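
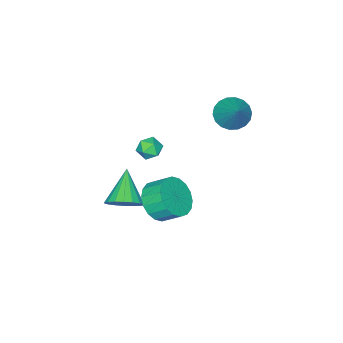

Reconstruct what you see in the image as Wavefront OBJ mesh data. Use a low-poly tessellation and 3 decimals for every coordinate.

v 2.89 3.085 0.627
v 3.388 3.778 -0.034
v 3.089 4.628 0.631
v 2.59 3.935 1.293
v 2.943 3.761 -0.213
v 2.643 4.611 0.452
v 2.486 3.611 -0.226
v 2.187 4.461 0.44
v 2.11 3.356 -0.069
v 1.811 4.206 0.596
v 1.888 3.047 0.225
v 1.589 3.897 0.89
v 1.864 2.746 0.599
v 1.565 3.596 1.264
v 2.044 2.512 0.979
v 1.745 3.362 1.644
v 2.391 2.392 1.289
v 2.092 3.242 1.954
v 2.837 2.409 1.468
v 2.537 3.259 2.133
v 3.293 2.559 1.48
v 2.994 3.409 2.146
v 3.669 2.814 1.324
v 3.37 3.664 1.989
v 3.891 3.123 1.03
v 3.592 3.973 1.695
v 3.915 3.424 0.656
v 3.616 4.274 1.321
v 3.735 3.658 0.276
v 3.436 4.508 0.941
v 1.445 -0.301 -2.673
v 2.131 -0.266 -2.002
v 0.235 -1.219 -1.387
v 1.919 0.1 -1.94
v 1.613 0.386 -2.024
v 1.274 0.536 -2.236
v 0.969 0.521 -2.534
v 0.758 0.342 -2.86
v 0.684 0.037 -3.149
v 0.76 -0.336 -3.344
v 0.972 -0.702 -3.405
v 1.278 -0.988 -3.322
v 1.617 -1.139 -3.109
v 1.922 -1.123 -2.811
v 2.133 -0.945 -2.485
v 2.207 -0.639 -2.196
v -3.006 2.499 2.728
v -2.201 2.14 2.465
v -2.054 3.621 4.112
v -2.237 2.468 2.224
v -2.425 2.803 2.082
v -2.728 3.078 2.068
v -3.087 3.238 2.185
v -3.429 3.252 2.409
v -3.688 3.116 2.696
v -3.811 2.859 2.99
v -3.775 2.53 3.231
v -3.587 2.195 3.373
v -3.283 1.921 3.387
v -2.925 1.761 3.27
v -2.583 1.747 3.046
v -2.324 1.882 2.759
v 2.422 2.653 3.329
v 2.84 2.193 3.559
v 1.66 1.907 3.221
v 2.078 1.447 3.451
v 1.848 1.918 3.856
v 2.319 2.378 3.923
v 2.181 1.722 2.857
v 2.652 2.182 2.924
v 2.691 1.617 3.267
v 2.485 1.738 3.885
v 2.015 2.362 2.895
v 1.809 2.483 3.513
f 2 1 5
f 2 5 3
f 3 5 6
f 3 6 4
f 5 1 7
f 5 7 6
f 6 7 8
f 6 8 4
f 7 1 9
f 7 9 8
f 8 9 10
f 8 10 4
f 9 1 11
f 9 11 10
f 10 11 12
f 10 12 4
f 11 1 13
f 11 13 12
f 12 13 14
f 12 14 4
f 13 1 15
f 13 15 14
f 14 15 16
f 14 16 4
f 15 1 17
f 15 17 16
f 16 17 18
f 16 18 4
f 17 1 19
f 17 19 18
f 18 19 20
f 18 20 4
f 19 1 21
f 19 21 20
f 20 21 22
f 20 22 4
f 21 1 23
f 21 23 22
f 22 23 24
f 22 24 4
f 23 1 25
f 23 25 24
f 24 25 26
f 24 26 4
f 25 1 27
f 25 27 26
f 26 27 28
f 26 28 4
f 27 1 29
f 27 29 28
f 28 29 30
f 28 30 4
f 29 1 2
f 29 2 30
f 30 2 3
f 30 3 4
f 32 31 34
f 32 34 33
f 34 31 35
f 34 35 33
f 35 31 36
f 35 36 33
f 36 31 37
f 36 37 33
f 37 31 38
f 37 38 33
f 38 31 39
f 38 39 33
f 39 31 40
f 39 40 33
f 40 31 41
f 40 41 33
f 41 31 42
f 41 42 33
f 42 31 43
f 42 43 33
f 43 31 44
f 43 44 33
f 44 31 45
f 44 45 33
f 45 31 46
f 45 46 33
f 46 31 32
f 46 32 33
f 48 47 50
f 48 50 49
f 50 47 51
f 50 51 49
f 51 47 52
f 51 52 49
f 52 47 53
f 52 53 49
f 53 47 54
f 53 54 49
f 54 47 55
f 54 55 49
f 55 47 56
f 55 56 49
f 56 47 57
f 56 57 49
f 57 47 58
f 57 58 49
f 58 47 59
f 58 59 49
f 59 47 60
f 59 60 49
f 60 47 61
f 60 61 49
f 61 47 62
f 61 62 49
f 62 47 48
f 62 48 49
f 63 74 68
f 63 68 64
f 63 64 70
f 63 70 73
f 63 73 74
f 64 68 72
f 68 74 67
f 74 73 65
f 73 70 69
f 70 64 71
f 66 72 67
f 66 67 65
f 66 65 69
f 66 69 71
f 66 71 72
f 67 72 68
f 65 67 74
f 69 65 73
f 71 69 70
f 72 71 64



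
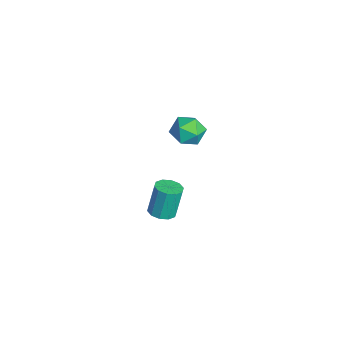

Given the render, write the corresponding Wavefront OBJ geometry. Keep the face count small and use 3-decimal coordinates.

v 3.428 3.777 2.474
v 3.909 4.206 3.167
v 3.751 2.414 3.093
v 4.232 2.843 3.786
v 3.29 2.928 3.741
v 3.091 3.77 3.358
v 4.569 2.85 2.902
v 4.37 3.692 2.519
v 4.614 3.633 3.432
v 3.824 3.681 3.95
v 3.836 2.939 2.31
v 3.046 2.987 2.828
v 3.018 2.169 -3.922
v 3.721 2.393 -3.87
v 3.466 2.795 -2.165
v 2.762 2.571 -2.218
v 3.467 2.753 -3.993
v 3.212 3.155 -2.288
v 3.041 2.89 -4.089
v 2.786 3.292 -2.384
v 2.607 2.752 -4.121
v 2.351 3.153 -2.416
v 2.329 2.391 -4.078
v 2.074 2.793 -2.373
v 2.314 1.945 -3.975
v 2.059 2.347 -2.27
v 2.568 1.585 -3.852
v 2.313 1.987 -2.147
v 2.994 1.448 -3.756
v 2.739 1.85 -2.051
v 3.429 1.587 -3.724
v 3.173 1.988 -2.019
v 3.706 1.947 -3.767
v 3.451 2.349 -2.062
f 1 12 6
f 1 6 2
f 1 2 8
f 1 8 11
f 1 11 12
f 2 6 10
f 6 12 5
f 12 11 3
f 11 8 7
f 8 2 9
f 4 10 5
f 4 5 3
f 4 3 7
f 4 7 9
f 4 9 10
f 5 10 6
f 3 5 12
f 7 3 11
f 9 7 8
f 10 9 2
f 14 13 17
f 14 17 15
f 15 17 18
f 15 18 16
f 17 13 19
f 17 19 18
f 18 19 20
f 18 20 16
f 19 13 21
f 19 21 20
f 20 21 22
f 20 22 16
f 21 13 23
f 21 23 22
f 22 23 24
f 22 24 16
f 23 13 25
f 23 25 24
f 24 25 26
f 24 26 16
f 25 13 27
f 25 27 26
f 26 27 28
f 26 28 16
f 27 13 29
f 27 29 28
f 28 29 30
f 28 30 16
f 29 13 31
f 29 31 30
f 30 31 32
f 30 32 16
f 31 13 33
f 31 33 32
f 32 33 34
f 32 34 16
f 33 13 14
f 33 14 34
f 34 14 15
f 34 15 16



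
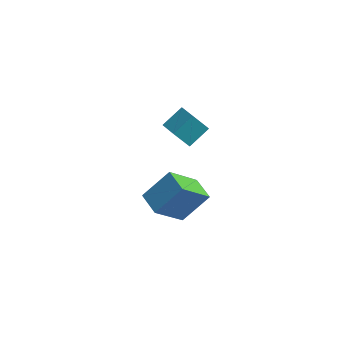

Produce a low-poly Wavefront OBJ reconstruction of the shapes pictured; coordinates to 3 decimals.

v -4.006 1.232 1.202
v -3.6 2.165 1.819
v -3.433 1.63 0.225
v -3.028 2.563 0.843
v -3.212 0.717 1.457
v -2.807 1.65 2.075
v -2.64 1.115 0.481
v -2.234 2.048 1.098
v -3.938 1.716 -4.978
v -4.59 0.43 -3.493
v -3.143 2.714 -3.766
v -3.795 1.428 -2.28
v -2.945 1.072 -5.1
v -3.597 -0.214 -3.614
v -2.15 2.07 -3.887
v -2.802 0.784 -2.402
f 2 4 1
f 5 2 1
f 1 4 3
f 3 5 1
f 2 8 4
f 6 2 5
f 6 8 2
f 4 8 3
f 7 5 3
f 3 8 7
f 7 6 5
f 8 6 7
f 10 12 9
f 13 10 9
f 9 12 11
f 11 13 9
f 10 16 12
f 14 10 13
f 14 16 10
f 12 16 11
f 15 13 11
f 11 16 15
f 15 14 13
f 16 14 15



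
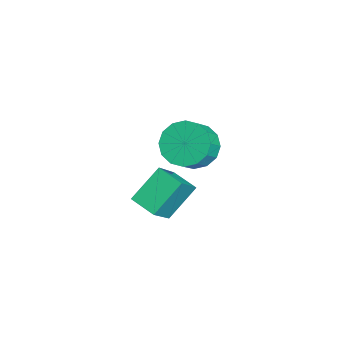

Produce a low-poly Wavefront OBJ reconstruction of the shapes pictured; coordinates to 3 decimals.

v -3.518 -1.283 2.297
v -2.758 -1.483 1.631
v -2.041 -2.038 2.618
v -2.802 -1.837 3.283
v -2.648 -0.998 1.824
v -1.931 -1.553 2.811
v -2.772 -0.59 2.144
v -2.055 -1.145 3.131
v -3.095 -0.367 2.504
v -2.378 -0.922 3.491
v -3.532 -0.389 2.809
v -2.815 -0.944 3.796
v -3.965 -0.651 2.976
v -3.249 -1.206 3.963
v -4.279 -1.082 2.962
v -3.562 -1.637 3.949
v -4.389 -1.567 2.769
v -3.672 -2.122 3.756
v -4.265 -1.975 2.449
v -3.548 -2.53 3.436
v -3.942 -2.198 2.089
v -3.225 -2.753 3.076
v -3.505 -2.176 1.784
v -2.788 -2.731 2.771
v -3.071 -1.914 1.617
v -2.355 -2.469 2.604
v 0.986 -4.606 4.33
v 0.363 -3.462 5.326
v -0.086 -3.835 2.775
v -0.708 -2.691 3.771
v 1.808 -3.949 4.089
v 1.186 -2.805 5.085
v 0.737 -3.178 2.534
v 0.114 -2.034 3.53
f 2 1 5
f 2 5 3
f 3 5 6
f 3 6 4
f 5 1 7
f 5 7 6
f 6 7 8
f 6 8 4
f 7 1 9
f 7 9 8
f 8 9 10
f 8 10 4
f 9 1 11
f 9 11 10
f 10 11 12
f 10 12 4
f 11 1 13
f 11 13 12
f 12 13 14
f 12 14 4
f 13 1 15
f 13 15 14
f 14 15 16
f 14 16 4
f 15 1 17
f 15 17 16
f 16 17 18
f 16 18 4
f 17 1 19
f 17 19 18
f 18 19 20
f 18 20 4
f 19 1 21
f 19 21 20
f 20 21 22
f 20 22 4
f 21 1 23
f 21 23 22
f 22 23 24
f 22 24 4
f 23 1 25
f 23 25 24
f 24 25 26
f 24 26 4
f 25 1 2
f 25 2 26
f 26 2 3
f 26 3 4
f 28 30 27
f 31 28 27
f 27 30 29
f 29 31 27
f 28 34 30
f 32 28 31
f 32 34 28
f 30 34 29
f 33 31 29
f 29 34 33
f 33 32 31
f 34 32 33



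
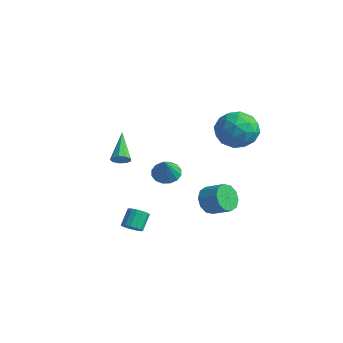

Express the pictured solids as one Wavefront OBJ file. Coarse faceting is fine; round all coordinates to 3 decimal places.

v 2.773 3.643 4.823
v 3.309 4.563 4.185
v 3.811 2.297 3.755
v 4.347 3.217 3.117
v 4.622 3.05 4.315
v 3.981 3.882 4.975
v 3.139 2.978 2.965
v 2.498 3.81 3.625
v 3.535 4.151 3.037
v 4.452 4.196 3.871
v 2.668 2.664 4.069
v 3.585 2.709 4.903
v 2.95 4.221 4.598
v 4.17 2.639 3.342
v 4.332 2.541 4.047
v 4.647 3.081 3.672
v 3.345 3.821 5.062
v 3.66 4.362 4.687
v 4.432 3.473 4.764
v 3.46 2.498 3.253
v 3.775 3.039 2.878
v 2.473 3.779 4.268
v 2.788 4.319 3.893
v 2.688 3.387 3.176
v 3.398 4.52 3.548
v 4.008 3.729 2.92
v 3.298 3.588 2.83
v 2.921 4.077 3.218
v 3.937 4.546 4.038
v 4.547 3.755 3.411
v 4.709 3.657 4.115
v 4.332 4.146 4.503
v 4.07 4.304 3.363
v 2.573 3.105 4.529
v 3.183 2.314 3.902
v 2.788 2.714 3.437
v 2.411 3.203 3.825
v 3.112 3.131 5.02
v 3.722 2.34 4.392
v 4.199 2.783 4.722
v 3.822 3.272 5.11
v 3.05 2.556 4.577
v 0.322 -0.796 -3.09
v 0.652 -1.118 -2.706
v 0.347 -0.426 -1.866
v 0.018 -0.104 -2.25
v 0.845 -0.9 -2.815
v 0.541 -0.209 -1.974
v 0.898 -0.655 -2.998
v 0.594 0.036 -2.157
v 0.797 -0.447 -3.205
v 0.493 0.244 -2.365
v 0.568 -0.333 -3.382
v 0.264 0.359 -2.541
v 0.274 -0.342 -3.48
v -0.03 0.349 -2.64
v -0.007 -0.474 -3.474
v -0.312 0.218 -2.634
v -0.201 -0.691 -3.366
v -0.505 0 -2.525
v -0.254 -0.936 -3.183
v -0.558 -0.245 -2.342
v -0.153 -1.144 -2.975
v -0.457 -0.453 -2.135
v 0.076 -1.259 -2.799
v -0.228 -0.567 -1.958
v 0.37 -1.249 -2.7
v 0.066 -0.558 -1.86
v -1.723 0.092 0.801
v -1.52 -0.203 1.232
v -2.917 1.108 2.059
v -1.309 0.112 1.178
v -1.292 0.417 0.948
v -1.476 0.57 0.649
v -1.776 0.499 0.421
v -2.051 0.238 0.372
v -2.173 -0.093 0.523
v -2.084 -0.337 0.805
v -1.826 -0.38 1.085
v 2.089 2.877 -1.565
v 2.537 2.294 -2.066
v 3.58 2.64 -1.536
v 3.131 3.223 -1.035
v 2.517 2.771 -2.338
v 3.56 3.118 -1.808
v 2.333 3.289 -2.315
v 3.376 3.636 -1.785
v 2.056 3.65 -2.005
v 3.098 3.996 -1.475
v 1.791 3.715 -1.527
v 2.834 4.061 -0.997
v 1.64 3.46 -1.064
v 2.683 3.806 -0.534
v 1.66 2.982 -0.792
v 2.703 3.329 -0.262
v 1.844 2.464 -0.815
v 2.887 2.811 -0.285
v 2.122 2.104 -1.125
v 3.164 2.45 -0.595
v 2.386 2.039 -1.603
v 3.429 2.385 -1.073
v 1.27 0.718 0.85
v 1.972 0.864 0.542
v 1.99 0.002 2.15
v 1.887 1.188 0.767
v 1.637 1.387 1.015
v 1.289 1.406 1.218
v 0.936 1.241 1.323
v 0.672 0.936 1.301
v 0.568 0.573 1.158
v 0.653 0.248 0.932
v 0.903 0.05 0.685
v 1.251 0.031 0.481
v 1.604 0.196 0.377
v 1.868 0.501 0.399
f 1 38 17
f 38 12 41
f 17 41 6
f 38 41 17
f 1 17 13
f 17 6 18
f 13 18 2
f 17 18 13
f 1 13 22
f 13 2 23
f 22 23 8
f 13 23 22
f 1 22 34
f 22 8 37
f 34 37 11
f 22 37 34
f 1 34 38
f 34 11 42
f 38 42 12
f 34 42 38
f 2 18 29
f 18 6 32
f 29 32 10
f 18 32 29
f 6 41 19
f 41 12 40
f 19 40 5
f 41 40 19
f 12 42 39
f 42 11 35
f 39 35 3
f 42 35 39
f 11 37 36
f 37 8 24
f 36 24 7
f 37 24 36
f 8 23 28
f 23 2 25
f 28 25 9
f 23 25 28
f 4 30 16
f 30 10 31
f 16 31 5
f 30 31 16
f 4 16 14
f 16 5 15
f 14 15 3
f 16 15 14
f 4 14 21
f 14 3 20
f 21 20 7
f 14 20 21
f 4 21 26
f 21 7 27
f 26 27 9
f 21 27 26
f 4 26 30
f 26 9 33
f 30 33 10
f 26 33 30
f 5 31 19
f 31 10 32
f 19 32 6
f 31 32 19
f 3 15 39
f 15 5 40
f 39 40 12
f 15 40 39
f 7 20 36
f 20 3 35
f 36 35 11
f 20 35 36
f 9 27 28
f 27 7 24
f 28 24 8
f 27 24 28
f 10 33 29
f 33 9 25
f 29 25 2
f 33 25 29
f 44 43 47
f 44 47 45
f 45 47 48
f 45 48 46
f 47 43 49
f 47 49 48
f 48 49 50
f 48 50 46
f 49 43 51
f 49 51 50
f 50 51 52
f 50 52 46
f 51 43 53
f 51 53 52
f 52 53 54
f 52 54 46
f 53 43 55
f 53 55 54
f 54 55 56
f 54 56 46
f 55 43 57
f 55 57 56
f 56 57 58
f 56 58 46
f 57 43 59
f 57 59 58
f 58 59 60
f 58 60 46
f 59 43 61
f 59 61 60
f 60 61 62
f 60 62 46
f 61 43 63
f 61 63 62
f 62 63 64
f 62 64 46
f 63 43 65
f 63 65 64
f 64 65 66
f 64 66 46
f 65 43 67
f 65 67 66
f 66 67 68
f 66 68 46
f 67 43 44
f 67 44 68
f 68 44 45
f 68 45 46
f 70 69 72
f 70 72 71
f 72 69 73
f 72 73 71
f 73 69 74
f 73 74 71
f 74 69 75
f 74 75 71
f 75 69 76
f 75 76 71
f 76 69 77
f 76 77 71
f 77 69 78
f 77 78 71
f 78 69 79
f 78 79 71
f 79 69 70
f 79 70 71
f 81 80 84
f 81 84 82
f 82 84 85
f 82 85 83
f 84 80 86
f 84 86 85
f 85 86 87
f 85 87 83
f 86 80 88
f 86 88 87
f 87 88 89
f 87 89 83
f 88 80 90
f 88 90 89
f 89 90 91
f 89 91 83
f 90 80 92
f 90 92 91
f 91 92 93
f 91 93 83
f 92 80 94
f 92 94 93
f 93 94 95
f 93 95 83
f 94 80 96
f 94 96 95
f 95 96 97
f 95 97 83
f 96 80 98
f 96 98 97
f 97 98 99
f 97 99 83
f 98 80 100
f 98 100 99
f 99 100 101
f 99 101 83
f 100 80 81
f 100 81 101
f 101 81 82
f 101 82 83
f 103 102 105
f 103 105 104
f 105 102 106
f 105 106 104
f 106 102 107
f 106 107 104
f 107 102 108
f 107 108 104
f 108 102 109
f 108 109 104
f 109 102 110
f 109 110 104
f 110 102 111
f 110 111 104
f 111 102 112
f 111 112 104
f 112 102 113
f 112 113 104
f 113 102 114
f 113 114 104
f 114 102 115
f 114 115 104
f 115 102 103
f 115 103 104



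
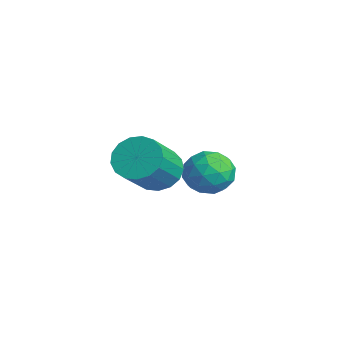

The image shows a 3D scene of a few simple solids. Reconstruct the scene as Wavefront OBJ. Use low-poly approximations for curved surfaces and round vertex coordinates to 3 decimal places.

v -0.906 3.094 -0.834
v -0.609 3.533 -1.446
v 0.269 3.107 -0.254
v 0.566 3.546 -0.866
v 0.031 3.874 -0.355
v -0.695 3.866 -0.713
v 0.355 2.774 -0.987
v -0.371 2.766 -1.345
v 0.17 3.335 -1.54
v -0.03 4.015 -1.15
v -0.31 2.625 -0.55
v -0.51 3.305 -0.16
v -0.86 3.312 -1.191
v 0.52 3.328 -0.509
v 0.206 3.521 -0.209
v 0.381 3.779 -0.568
v -0.911 3.508 -0.76
v -0.737 3.766 -1.12
v -0.361 3.967 -0.478
v 0.397 2.874 -0.58
v 0.571 3.132 -0.94
v -0.721 2.861 -1.132
v -0.546 3.119 -1.491
v 0.021 2.673 -1.222
v -0.228 3.454 -1.606
v 0.463 3.462 -1.265
v 0.339 3.008 -1.336
v -0.088 3.003 -1.547
v -0.346 3.854 -1.376
v 0.345 3.862 -1.036
v 0.03 4.055 -0.735
v -0.396 4.05 -0.946
v 0.112 3.738 -1.432
v -0.685 2.778 -0.664
v 0.006 2.786 -0.324
v 0.056 2.59 -0.754
v -0.37 2.585 -0.965
v -0.803 3.178 -0.435
v -0.112 3.186 -0.094
v -0.252 3.637 -0.153
v -0.679 3.632 -0.364
v -0.452 2.902 -0.268
v 1.565 1.019 0.702
v 2.048 1.55 0.835
v 2.757 0.653 1.851
v 2.275 0.121 1.718
v 1.792 1.61 1.065
v 2.501 0.712 2.082
v 1.485 1.534 1.213
v 2.194 0.636 2.229
v 1.196 1.34 1.243
v 1.905 0.442 2.26
v 0.991 1.072 1.149
v 1.7 0.175 2.166
v 0.919 0.792 0.953
v 1.628 -0.105 1.97
v 0.994 0.564 0.699
v 1.703 -0.333 1.716
v 1.2 0.44 0.446
v 1.909 -0.457 1.463
v 1.49 0.449 0.251
v 2.199 -0.448 1.268
v 1.798 0.588 0.16
v 2.507 -0.309 1.176
v 2.052 0.826 0.192
v 2.761 -0.072 1.209
v 2.194 1.108 0.342
v 2.903 0.21 1.358
v 2.193 1.369 0.573
v 2.902 0.472 1.59
f 1 38 17
f 38 12 41
f 17 41 6
f 38 41 17
f 1 17 13
f 17 6 18
f 13 18 2
f 17 18 13
f 1 13 22
f 13 2 23
f 22 23 8
f 13 23 22
f 1 22 34
f 22 8 37
f 34 37 11
f 22 37 34
f 1 34 38
f 34 11 42
f 38 42 12
f 34 42 38
f 2 18 29
f 18 6 32
f 29 32 10
f 18 32 29
f 6 41 19
f 41 12 40
f 19 40 5
f 41 40 19
f 12 42 39
f 42 11 35
f 39 35 3
f 42 35 39
f 11 37 36
f 37 8 24
f 36 24 7
f 37 24 36
f 8 23 28
f 23 2 25
f 28 25 9
f 23 25 28
f 4 30 16
f 30 10 31
f 16 31 5
f 30 31 16
f 4 16 14
f 16 5 15
f 14 15 3
f 16 15 14
f 4 14 21
f 14 3 20
f 21 20 7
f 14 20 21
f 4 21 26
f 21 7 27
f 26 27 9
f 21 27 26
f 4 26 30
f 26 9 33
f 30 33 10
f 26 33 30
f 5 31 19
f 31 10 32
f 19 32 6
f 31 32 19
f 3 15 39
f 15 5 40
f 39 40 12
f 15 40 39
f 7 20 36
f 20 3 35
f 36 35 11
f 20 35 36
f 9 27 28
f 27 7 24
f 28 24 8
f 27 24 28
f 10 33 29
f 33 9 25
f 29 25 2
f 33 25 29
f 44 43 47
f 44 47 45
f 45 47 48
f 45 48 46
f 47 43 49
f 47 49 48
f 48 49 50
f 48 50 46
f 49 43 51
f 49 51 50
f 50 51 52
f 50 52 46
f 51 43 53
f 51 53 52
f 52 53 54
f 52 54 46
f 53 43 55
f 53 55 54
f 54 55 56
f 54 56 46
f 55 43 57
f 55 57 56
f 56 57 58
f 56 58 46
f 57 43 59
f 57 59 58
f 58 59 60
f 58 60 46
f 59 43 61
f 59 61 60
f 60 61 62
f 60 62 46
f 61 43 63
f 61 63 62
f 62 63 64
f 62 64 46
f 63 43 65
f 63 65 64
f 64 65 66
f 64 66 46
f 65 43 67
f 65 67 66
f 66 67 68
f 66 68 46
f 67 43 69
f 67 69 68
f 68 69 70
f 68 70 46
f 69 43 44
f 69 44 70
f 70 44 45
f 70 45 46



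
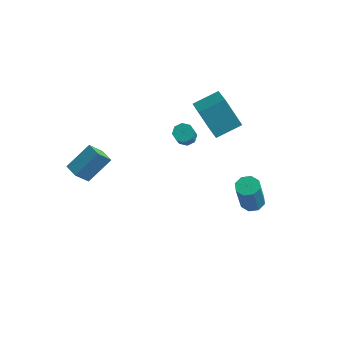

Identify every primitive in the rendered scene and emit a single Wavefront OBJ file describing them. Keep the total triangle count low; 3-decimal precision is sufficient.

v 3.985 1.758 -3.01
v 4.56 1.32 -3.107
v 4.471 0.744 -1.048
v 3.895 1.182 -0.95
v 4.709 1.837 -2.956
v 4.619 1.261 -0.897
v 4.433 2.308 -2.836
v 4.343 1.732 -0.777
v 3.895 2.457 -2.818
v 3.805 1.881 -0.759
v 3.409 2.196 -2.912
v 3.32 1.62 -0.853
v 3.261 1.679 -3.063
v 3.171 1.103 -1.004
v 3.537 1.208 -3.183
v 3.447 0.632 -1.124
v 4.075 1.059 -3.201
v 3.985 0.483 -1.142
v 0.502 2.035 3.514
v 1.537 3.209 4.098
v -0.455 3.214 2.842
v 0.58 4.387 3.426
v 1.6 1.933 1.774
v 2.635 3.106 2.358
v 0.643 3.111 1.102
v 1.678 4.285 1.686
v -0.077 1.596 1.482
v 0.206 1.184 1.115
v 0.579 0.052 2.671
v 0.297 0.464 3.038
v 0.504 1.512 1.282
v 0.878 0.381 2.838
v 0.463 1.89 1.566
v 0.836 0.758 3.123
v 0.105 2.095 1.801
v 0.478 0.964 3.358
v -0.359 2.008 1.849
v 0.014 0.876 3.405
v -0.658 1.679 1.682
v -0.284 0.548 3.238
v -0.616 1.302 1.397
v -0.243 0.17 2.954
v -0.258 1.096 1.162
v 0.115 -0.035 2.719
v -3.921 -3.674 1.337
v -4.322 -4.389 2.396
v -3.174 -2.435 2.457
v -3.575 -3.15 3.517
v -3.145 -4.13 1.323
v -3.546 -4.845 2.383
v -2.398 -2.891 2.444
v -2.799 -3.606 3.503
f 2 1 5
f 2 5 3
f 3 5 6
f 3 6 4
f 5 1 7
f 5 7 6
f 6 7 8
f 6 8 4
f 7 1 9
f 7 9 8
f 8 9 10
f 8 10 4
f 9 1 11
f 9 11 10
f 10 11 12
f 10 12 4
f 11 1 13
f 11 13 12
f 12 13 14
f 12 14 4
f 13 1 15
f 13 15 14
f 14 15 16
f 14 16 4
f 15 1 17
f 15 17 16
f 16 17 18
f 16 18 4
f 17 1 2
f 17 2 18
f 18 2 3
f 18 3 4
f 20 22 19
f 23 20 19
f 19 22 21
f 21 23 19
f 20 26 22
f 24 20 23
f 24 26 20
f 22 26 21
f 25 23 21
f 21 26 25
f 25 24 23
f 26 24 25
f 28 27 31
f 28 31 29
f 29 31 32
f 29 32 30
f 31 27 33
f 31 33 32
f 32 33 34
f 32 34 30
f 33 27 35
f 33 35 34
f 34 35 36
f 34 36 30
f 35 27 37
f 35 37 36
f 36 37 38
f 36 38 30
f 37 27 39
f 37 39 38
f 38 39 40
f 38 40 30
f 39 27 41
f 39 41 40
f 40 41 42
f 40 42 30
f 41 27 43
f 41 43 42
f 42 43 44
f 42 44 30
f 43 27 28
f 43 28 44
f 44 28 29
f 44 29 30
f 46 48 45
f 49 46 45
f 45 48 47
f 47 49 45
f 46 52 48
f 50 46 49
f 50 52 46
f 48 52 47
f 51 49 47
f 47 52 51
f 51 50 49
f 52 50 51



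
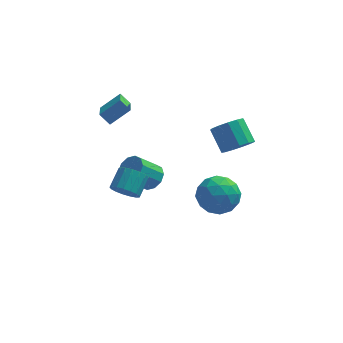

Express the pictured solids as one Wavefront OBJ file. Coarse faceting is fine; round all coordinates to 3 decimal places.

v 3.553 2.09 0.697
v 4.073 1.681 1.407
v 3.446 2.702 2.453
v 2.927 3.11 1.743
v 4.382 2.082 1.201
v 3.755 3.103 2.247
v 4.428 2.486 0.835
v 3.801 3.506 1.881
v 4.196 2.764 0.425
v 3.569 3.784 1.471
v 3.76 2.827 0.102
v 3.133 3.848 1.148
v 3.259 2.657 -0.033
v 2.632 3.677 1.013
v 2.851 2.307 0.064
v 2.224 3.327 1.11
v 2.666 1.887 0.362
v 2.039 2.908 1.409
v 2.763 1.532 0.767
v 2.136 2.553 1.813
v 3.111 1.355 1.149
v 2.484 2.375 2.195
v 3.599 1.41 1.387
v 2.972 2.43 2.433
v -3.285 3.051 2.173
v -3.158 1.109 3.177
v -3.835 3.307 2.739
v -3.708 1.365 3.744
v -2.232 3.535 2.976
v -2.105 1.593 3.981
v -2.782 3.791 3.543
v -2.655 1.849 4.547
v 2.423 -1.151 0.229
v 3.476 -1.589 0.718
v 1.624 -2.991 0.302
v 2.677 -3.429 0.791
v 1.954 -2.67 1.455
v 2.447 -1.533 1.409
v 2.653 -3.047 -0.389
v 3.146 -1.91 -0.435
v 3.618 -2.761 0.336
v 3.186 -2.527 1.475
v 1.914 -2.053 -0.455
v 1.482 -1.819 0.684
v 3.02 -1.208 0.467
v 2.08 -3.372 0.553
v 1.655 -2.925 0.943
v 2.274 -3.183 1.231
v 2.415 -1.175 0.873
v 3.034 -1.433 1.16
v 2.139 -2.068 1.594
v 2.066 -3.147 -0.14
v 2.685 -3.405 0.147
v 2.826 -1.397 -0.211
v 3.445 -1.655 0.077
v 2.961 -2.512 -0.574
v 3.722 -2.155 0.53
v 3.252 -3.236 0.573
v 3.238 -3.012 -0.121
v 3.528 -2.343 -0.148
v 3.468 -2.017 1.199
v 2.998 -3.099 1.243
v 2.573 -2.653 1.633
v 2.864 -1.984 1.606
v 3.551 -2.706 0.975
v 2.102 -1.481 -0.223
v 1.632 -2.563 -0.179
v 2.236 -2.596 -0.586
v 2.527 -1.927 -0.613
v 1.848 -1.344 0.447
v 1.378 -2.425 0.49
v 1.572 -2.237 1.168
v 1.862 -1.568 1.141
v 1.549 -1.874 0.045
v -1.164 3.954 -3.633
v -0.479 3.713 -3.135
v -1.591 3.125 -1.89
v -2.276 3.366 -2.387
v -0.608 4.226 -3.007
v -1.72 3.638 -1.762
v -0.949 4.635 -3.119
v -2.061 4.047 -1.873
v -1.372 4.784 -3.426
v -2.484 4.196 -2.181
v -1.716 4.616 -3.813
v -2.828 4.027 -2.567
v -1.849 4.195 -4.13
v -2.961 3.607 -2.885
v -1.72 3.682 -4.258
v -2.832 3.094 -3.013
v -1.379 3.273 -4.147
v -2.491 2.685 -2.901
v -0.956 3.124 -3.839
v -2.068 2.536 -2.594
v -0.612 3.293 -3.453
v -1.724 2.704 -2.207
v -2.438 0.9 -2.261
v -2.089 0.346 -1.688
v -1.653 1.386 -0.946
v -2.002 1.94 -1.519
v -1.782 0.412 -1.961
v -1.347 1.453 -1.22
v -1.626 0.59 -2.304
v -1.19 1.631 -1.562
v -1.655 0.839 -2.636
v -1.22 1.88 -1.895
v -1.864 1.102 -2.882
v -1.428 2.143 -2.141
v -2.204 1.319 -2.986
v -1.769 2.359 -2.245
v -2.598 1.439 -2.924
v -2.162 2.48 -2.183
v -2.955 1.436 -2.71
v -2.519 2.477 -1.969
v -3.194 1.31 -2.393
v -2.758 2.351 -1.651
v -3.259 1.09 -2.045
v -2.823 2.131 -1.304
v -3.136 0.826 -1.747
v -2.701 1.867 -1.006
v -2.854 0.579 -1.567
v -2.418 1.62 -0.825
v -2.476 0.406 -1.545
v -2.04 1.447 -0.804
f 2 1 5
f 2 5 3
f 3 5 6
f 3 6 4
f 5 1 7
f 5 7 6
f 6 7 8
f 6 8 4
f 7 1 9
f 7 9 8
f 8 9 10
f 8 10 4
f 9 1 11
f 9 11 10
f 10 11 12
f 10 12 4
f 11 1 13
f 11 13 12
f 12 13 14
f 12 14 4
f 13 1 15
f 13 15 14
f 14 15 16
f 14 16 4
f 15 1 17
f 15 17 16
f 16 17 18
f 16 18 4
f 17 1 19
f 17 19 18
f 18 19 20
f 18 20 4
f 19 1 21
f 19 21 20
f 20 21 22
f 20 22 4
f 21 1 23
f 21 23 22
f 22 23 24
f 22 24 4
f 23 1 2
f 23 2 24
f 24 2 3
f 24 3 4
f 26 28 25
f 29 26 25
f 25 28 27
f 27 29 25
f 26 32 28
f 30 26 29
f 30 32 26
f 28 32 27
f 31 29 27
f 27 32 31
f 31 30 29
f 32 30 31
f 33 70 49
f 70 44 73
f 49 73 38
f 70 73 49
f 33 49 45
f 49 38 50
f 45 50 34
f 49 50 45
f 33 45 54
f 45 34 55
f 54 55 40
f 45 55 54
f 33 54 66
f 54 40 69
f 66 69 43
f 54 69 66
f 33 66 70
f 66 43 74
f 70 74 44
f 66 74 70
f 34 50 61
f 50 38 64
f 61 64 42
f 50 64 61
f 38 73 51
f 73 44 72
f 51 72 37
f 73 72 51
f 44 74 71
f 74 43 67
f 71 67 35
f 74 67 71
f 43 69 68
f 69 40 56
f 68 56 39
f 69 56 68
f 40 55 60
f 55 34 57
f 60 57 41
f 55 57 60
f 36 62 48
f 62 42 63
f 48 63 37
f 62 63 48
f 36 48 46
f 48 37 47
f 46 47 35
f 48 47 46
f 36 46 53
f 46 35 52
f 53 52 39
f 46 52 53
f 36 53 58
f 53 39 59
f 58 59 41
f 53 59 58
f 36 58 62
f 58 41 65
f 62 65 42
f 58 65 62
f 37 63 51
f 63 42 64
f 51 64 38
f 63 64 51
f 35 47 71
f 47 37 72
f 71 72 44
f 47 72 71
f 39 52 68
f 52 35 67
f 68 67 43
f 52 67 68
f 41 59 60
f 59 39 56
f 60 56 40
f 59 56 60
f 42 65 61
f 65 41 57
f 61 57 34
f 65 57 61
f 76 75 79
f 76 79 77
f 77 79 80
f 77 80 78
f 79 75 81
f 79 81 80
f 80 81 82
f 80 82 78
f 81 75 83
f 81 83 82
f 82 83 84
f 82 84 78
f 83 75 85
f 83 85 84
f 84 85 86
f 84 86 78
f 85 75 87
f 85 87 86
f 86 87 88
f 86 88 78
f 87 75 89
f 87 89 88
f 88 89 90
f 88 90 78
f 89 75 91
f 89 91 90
f 90 91 92
f 90 92 78
f 91 75 93
f 91 93 92
f 92 93 94
f 92 94 78
f 93 75 95
f 93 95 94
f 94 95 96
f 94 96 78
f 95 75 76
f 95 76 96
f 96 76 77
f 96 77 78
f 98 97 101
f 98 101 99
f 99 101 102
f 99 102 100
f 101 97 103
f 101 103 102
f 102 103 104
f 102 104 100
f 103 97 105
f 103 105 104
f 104 105 106
f 104 106 100
f 105 97 107
f 105 107 106
f 106 107 108
f 106 108 100
f 107 97 109
f 107 109 108
f 108 109 110
f 108 110 100
f 109 97 111
f 109 111 110
f 110 111 112
f 110 112 100
f 111 97 113
f 111 113 112
f 112 113 114
f 112 114 100
f 113 97 115
f 113 115 114
f 114 115 116
f 114 116 100
f 115 97 117
f 115 117 116
f 116 117 118
f 116 118 100
f 117 97 119
f 117 119 118
f 118 119 120
f 118 120 100
f 119 97 121
f 119 121 120
f 120 121 122
f 120 122 100
f 121 97 123
f 121 123 122
f 122 123 124
f 122 124 100
f 123 97 98
f 123 98 124
f 124 98 99
f 124 99 100



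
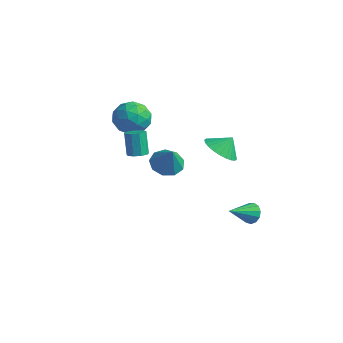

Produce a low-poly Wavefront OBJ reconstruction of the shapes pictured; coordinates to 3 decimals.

v -3.439 3.357 3.703
v -2.432 2.825 3.834
v -3.888 2.175 2.346
v -2.881 1.643 2.477
v -3.681 1.564 3.294
v -3.404 2.295 4.132
v -2.916 2.705 2.048
v -2.639 3.436 2.886
v -2.109 2.422 2.81
v -2.582 1.717 3.581
v -3.738 3.283 2.599
v -4.211 2.578 3.37
v -2.896 3.195 3.888
v -3.424 1.805 2.292
v -3.894 1.759 2.773
v -3.302 1.446 2.849
v -3.467 2.883 4.063
v -2.875 2.57 4.14
v -3.609 1.829 3.822
v -3.445 2.43 2.04
v -2.853 2.117 2.117
v -3.018 3.554 3.331
v -2.426 3.241 3.407
v -2.711 3.171 2.358
v -2.115 2.645 3.363
v -2.378 1.951 2.565
v -2.399 2.575 2.313
v -2.236 3.004 2.806
v -2.392 2.231 3.815
v -2.656 1.536 3.018
v -3.126 1.49 3.498
v -2.963 1.919 3.991
v -2.202 1.994 3.214
v -3.664 3.464 3.162
v -3.928 2.769 2.365
v -3.357 3.081 2.189
v -3.194 3.51 2.682
v -3.942 3.049 3.615
v -4.205 2.355 2.817
v -4.084 1.996 3.374
v -3.921 2.425 3.867
v -4.118 3.006 2.966
v 0.803 1.207 2.013
v 1.574 1.624 1.676
v 1.537 0.893 3.307
v 1.21 2.053 1.987
v 0.655 2.086 2.31
v 0.169 1.708 2.495
v -0.02 1.095 2.454
v 0.175 0.534 2.207
v 0.664 0.288 1.869
v 1.218 0.472 1.599
v 1.577 1 1.523
v 3.943 4.325 -1.945
v 4.501 4.425 -1.553
v 3.657 2.895 -1.175
v 4.203 4.587 -1.363
v 3.823 4.666 -1.357
v 3.48 4.637 -1.539
v 3.284 4.508 -1.849
v 3.298 4.322 -2.19
v 3.516 4.137 -2.453
v 3.869 4.012 -2.555
v 4.246 3.986 -2.464
v 4.527 4.068 -2.207
v 4.622 4.232 -1.868
v -1.303 1.137 1.709
v -0.763 1.321 1.858
v -1.237 1.607 3.22
v -1.777 1.423 3.071
v -0.98 1.631 1.718
v -1.454 1.916 3.08
v -1.348 1.709 1.573
v -1.822 1.995 2.935
v -1.696 1.52 1.492
v -2.169 1.806 2.854
v -1.859 1.152 1.512
v -2.333 1.438 2.874
v -1.763 0.777 1.625
v -2.236 1.062 2.987
v -1.451 0.57 1.777
v -1.925 0.856 3.139
v -1.07 0.629 1.897
v -1.544 0.914 3.259
v -0.798 0.925 1.929
v -1.272 1.211 3.291
v 3.027 2.882 3.282
v 3.913 2.338 3.3
v 3.353 3.438 4.098
v 4.013 2.643 3.052
v 3.963 2.985 2.839
v 3.77 3.311 2.694
v 3.464 3.572 2.638
v 3.092 3.728 2.68
v 2.71 3.755 2.814
v 2.376 3.649 3.019
v 2.141 3.426 3.264
v 2.042 3.121 3.512
v 2.092 2.779 3.725
v 2.285 2.453 3.87
v 2.591 2.192 3.926
v 2.963 2.036 3.884
v 3.345 2.009 3.75
v 3.679 2.115 3.545
f 1 38 17
f 38 12 41
f 17 41 6
f 38 41 17
f 1 17 13
f 17 6 18
f 13 18 2
f 17 18 13
f 1 13 22
f 13 2 23
f 22 23 8
f 13 23 22
f 1 22 34
f 22 8 37
f 34 37 11
f 22 37 34
f 1 34 38
f 34 11 42
f 38 42 12
f 34 42 38
f 2 18 29
f 18 6 32
f 29 32 10
f 18 32 29
f 6 41 19
f 41 12 40
f 19 40 5
f 41 40 19
f 12 42 39
f 42 11 35
f 39 35 3
f 42 35 39
f 11 37 36
f 37 8 24
f 36 24 7
f 37 24 36
f 8 23 28
f 23 2 25
f 28 25 9
f 23 25 28
f 4 30 16
f 30 10 31
f 16 31 5
f 30 31 16
f 4 16 14
f 16 5 15
f 14 15 3
f 16 15 14
f 4 14 21
f 14 3 20
f 21 20 7
f 14 20 21
f 4 21 26
f 21 7 27
f 26 27 9
f 21 27 26
f 4 26 30
f 26 9 33
f 30 33 10
f 26 33 30
f 5 31 19
f 31 10 32
f 19 32 6
f 31 32 19
f 3 15 39
f 15 5 40
f 39 40 12
f 15 40 39
f 7 20 36
f 20 3 35
f 36 35 11
f 20 35 36
f 9 27 28
f 27 7 24
f 28 24 8
f 27 24 28
f 10 33 29
f 33 9 25
f 29 25 2
f 33 25 29
f 44 43 46
f 44 46 45
f 46 43 47
f 46 47 45
f 47 43 48
f 47 48 45
f 48 43 49
f 48 49 45
f 49 43 50
f 49 50 45
f 50 43 51
f 50 51 45
f 51 43 52
f 51 52 45
f 52 43 53
f 52 53 45
f 53 43 44
f 53 44 45
f 55 54 57
f 55 57 56
f 57 54 58
f 57 58 56
f 58 54 59
f 58 59 56
f 59 54 60
f 59 60 56
f 60 54 61
f 60 61 56
f 61 54 62
f 61 62 56
f 62 54 63
f 62 63 56
f 63 54 64
f 63 64 56
f 64 54 65
f 64 65 56
f 65 54 66
f 65 66 56
f 66 54 55
f 66 55 56
f 68 67 71
f 68 71 69
f 69 71 72
f 69 72 70
f 71 67 73
f 71 73 72
f 72 73 74
f 72 74 70
f 73 67 75
f 73 75 74
f 74 75 76
f 74 76 70
f 75 67 77
f 75 77 76
f 76 77 78
f 76 78 70
f 77 67 79
f 77 79 78
f 78 79 80
f 78 80 70
f 79 67 81
f 79 81 80
f 80 81 82
f 80 82 70
f 81 67 83
f 81 83 82
f 82 83 84
f 82 84 70
f 83 67 85
f 83 85 84
f 84 85 86
f 84 86 70
f 85 67 68
f 85 68 86
f 86 68 69
f 86 69 70
f 88 87 90
f 88 90 89
f 90 87 91
f 90 91 89
f 91 87 92
f 91 92 89
f 92 87 93
f 92 93 89
f 93 87 94
f 93 94 89
f 94 87 95
f 94 95 89
f 95 87 96
f 95 96 89
f 96 87 97
f 96 97 89
f 97 87 98
f 97 98 89
f 98 87 99
f 98 99 89
f 99 87 100
f 99 100 89
f 100 87 101
f 100 101 89
f 101 87 102
f 101 102 89
f 102 87 103
f 102 103 89
f 103 87 104
f 103 104 89
f 104 87 88
f 104 88 89



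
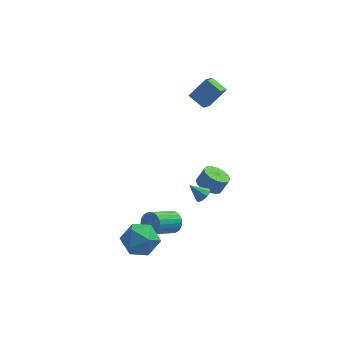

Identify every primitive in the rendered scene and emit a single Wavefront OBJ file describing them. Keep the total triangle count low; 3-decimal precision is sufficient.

v 0.033 -1.414 -3.872
v 0.577 -1.589 -3.355
v -0.69 -2.68 -2.391
v -1.233 -2.506 -2.908
v 0.457 -1.342 -3.233
v -0.81 -2.433 -2.269
v 0.273 -1.106 -3.209
v -0.994 -2.197 -2.244
v 0.052 -0.917 -3.285
v -1.215 -2.008 -2.321
v -0.172 -0.804 -3.451
v -1.439 -1.895 -2.486
v -0.364 -0.784 -3.681
v -1.631 -1.875 -2.716
v -0.496 -0.859 -3.94
v -1.763 -1.951 -2.975
v -0.547 -1.02 -4.188
v -1.814 -2.111 -3.224
v -0.51 -1.24 -4.389
v -1.777 -2.331 -3.425
v -0.39 -1.487 -4.511
v -1.657 -2.578 -3.547
v -0.206 -1.723 -4.536
v -1.473 -2.814 -3.571
v 0.015 -1.912 -4.459
v -1.252 -3.003 -3.495
v 0.239 -2.025 -4.294
v -1.028 -3.116 -3.329
v 0.431 -2.045 -4.064
v -0.836 -3.136 -3.099
v 0.563 -1.969 -3.805
v -0.704 -3.061 -2.84
v 0.614 -1.809 -3.556
v -0.653 -2.9 -2.592
v 2.176 0.197 -1.86
v 2.88 0.49 -2.278
v 3.349 0.676 -1.357
v 2.644 0.383 -0.94
v 2.62 0.853 -2.22
v 3.089 1.039 -1.299
v 2.241 1.04 -2.065
v 2.71 1.227 -1.144
v 1.844 1.001 -1.855
v 2.313 1.188 -0.934
v 1.537 0.747 -1.647
v 2.005 0.934 -0.726
v 1.4 0.345 -1.496
v 1.868 0.532 -0.575
v 1.471 -0.096 -1.443
v 1.94 0.09 -0.522
v 1.731 -0.459 -1.501
v 2.2 -0.273 -0.58
v 2.11 -0.647 -1.656
v 2.579 -0.46 -0.735
v 2.507 -0.608 -1.866
v 2.976 -0.421 -0.945
v 2.815 -0.354 -2.074
v 3.283 -0.167 -1.153
v 2.952 0.048 -2.225
v 3.42 0.235 -1.304
v 1.841 -3.67 1.04
v 2.221 -3.741 1.445
v 1.039 -3.51 1.82
v 2.2 -3.371 1.348
v 2.012 -3.141 1.107
v 1.743 -3.159 0.834
v 1.52 -3.415 0.658
v 1.447 -3.791 0.66
v 1.559 -4.111 0.84
v 1.802 -4.224 1.114
v 2.063 -4.078 1.353
v 0.914 3.423 3.786
v 1.929 3.858 4.958
v 1.294 4.385 3.101
v 2.308 4.819 4.273
v 1.792 2.721 3.287
v 2.806 3.155 4.459
v 2.171 3.682 2.602
v 3.186 4.117 3.774
v -1.188 -2.961 -3.183
v -0.562 -4.042 -3.003
v -2.958 -3.938 -2.897
v -2.332 -5.019 -2.717
v -2.254 -4.095 -1.861
v -1.16 -3.491 -2.038
v -2.36 -4.489 -3.862
v -1.266 -3.885 -4.039
v -1.286 -4.986 -3.423
v -1.221 -4.743 -2.186
v -2.299 -3.237 -3.714
v -2.234 -2.994 -2.477
f 2 1 5
f 2 5 3
f 3 5 6
f 3 6 4
f 5 1 7
f 5 7 6
f 6 7 8
f 6 8 4
f 7 1 9
f 7 9 8
f 8 9 10
f 8 10 4
f 9 1 11
f 9 11 10
f 10 11 12
f 10 12 4
f 11 1 13
f 11 13 12
f 12 13 14
f 12 14 4
f 13 1 15
f 13 15 14
f 14 15 16
f 14 16 4
f 15 1 17
f 15 17 16
f 16 17 18
f 16 18 4
f 17 1 19
f 17 19 18
f 18 19 20
f 18 20 4
f 19 1 21
f 19 21 20
f 20 21 22
f 20 22 4
f 21 1 23
f 21 23 22
f 22 23 24
f 22 24 4
f 23 1 25
f 23 25 24
f 24 25 26
f 24 26 4
f 25 1 27
f 25 27 26
f 26 27 28
f 26 28 4
f 27 1 29
f 27 29 28
f 28 29 30
f 28 30 4
f 29 1 31
f 29 31 30
f 30 31 32
f 30 32 4
f 31 1 33
f 31 33 32
f 32 33 34
f 32 34 4
f 33 1 2
f 33 2 34
f 34 2 3
f 34 3 4
f 36 35 39
f 36 39 37
f 37 39 40
f 37 40 38
f 39 35 41
f 39 41 40
f 40 41 42
f 40 42 38
f 41 35 43
f 41 43 42
f 42 43 44
f 42 44 38
f 43 35 45
f 43 45 44
f 44 45 46
f 44 46 38
f 45 35 47
f 45 47 46
f 46 47 48
f 46 48 38
f 47 35 49
f 47 49 48
f 48 49 50
f 48 50 38
f 49 35 51
f 49 51 50
f 50 51 52
f 50 52 38
f 51 35 53
f 51 53 52
f 52 53 54
f 52 54 38
f 53 35 55
f 53 55 54
f 54 55 56
f 54 56 38
f 55 35 57
f 55 57 56
f 56 57 58
f 56 58 38
f 57 35 59
f 57 59 58
f 58 59 60
f 58 60 38
f 59 35 36
f 59 36 60
f 60 36 37
f 60 37 38
f 62 61 64
f 62 64 63
f 64 61 65
f 64 65 63
f 65 61 66
f 65 66 63
f 66 61 67
f 66 67 63
f 67 61 68
f 67 68 63
f 68 61 69
f 68 69 63
f 69 61 70
f 69 70 63
f 70 61 71
f 70 71 63
f 71 61 62
f 71 62 63
f 73 75 72
f 76 73 72
f 72 75 74
f 74 76 72
f 73 79 75
f 77 73 76
f 77 79 73
f 75 79 74
f 78 76 74
f 74 79 78
f 78 77 76
f 79 77 78
f 80 91 85
f 80 85 81
f 80 81 87
f 80 87 90
f 80 90 91
f 81 85 89
f 85 91 84
f 91 90 82
f 90 87 86
f 87 81 88
f 83 89 84
f 83 84 82
f 83 82 86
f 83 86 88
f 83 88 89
f 84 89 85
f 82 84 91
f 86 82 90
f 88 86 87
f 89 88 81



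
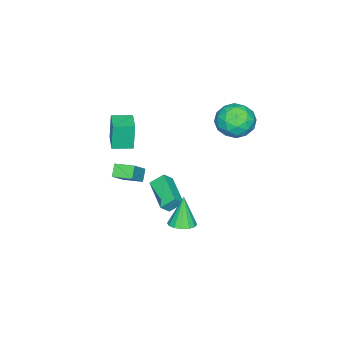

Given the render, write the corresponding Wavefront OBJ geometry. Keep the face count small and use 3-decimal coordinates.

v -4.227 -1.818 -3.036
v -3.717 -2.07 -2.432
v -2.919 -0.411 -3.554
v -2.409 -0.663 -2.949
v -3.791 -2.457 -3.671
v -3.281 -2.709 -3.066
v -2.483 -1.05 -4.188
v -1.973 -1.302 -3.584
v -2.036 -3.612 -2.242
v -2.596 -3.78 -1.652
v -2.226 -2.506 -2.107
v -2.786 -2.674 -1.518
v -0.814 -3.546 -1.062
v -1.374 -3.714 -0.473
v -1.004 -2.44 -0.928
v -1.564 -2.608 -0.338
v 0.336 1.274 -2.028
v 0.982 1.603 -1.799
v -0.176 1.086 -0.312
v 0.727 1.899 -1.843
v 0.367 2.027 -1.936
v -0.001 1.954 -2.054
v -0.279 1.698 -2.165
v -0.391 1.328 -2.239
v -0.309 0.944 -2.257
v -0.054 0.648 -2.212
v 0.306 0.52 -2.119
v 0.674 0.593 -2.001
v 0.952 0.849 -1.89
v 1.064 1.219 -1.816
v -4.57 2.916 3.407
v -3.594 2.832 2.811
v -4.366 1.168 3.989
v -3.39 1.084 3.393
v -3.441 1.76 4.317
v -3.568 2.841 3.957
v -4.392 1.159 2.843
v -4.519 2.24 2.483
v -3.484 1.746 2.463
v -2.897 2.118 3.374
v -5.063 1.882 3.426
v -4.476 2.254 4.337
v -4.1 3.028 3.058
v -3.86 0.972 3.742
v -3.89 1.37 4.285
v -3.317 1.32 3.935
v -4.084 3.033 3.731
v -3.511 2.984 3.382
v -3.421 2.354 4.266
v -4.449 1.016 3.418
v -3.876 0.967 3.069
v -4.643 2.68 2.865
v -4.07 2.63 2.515
v -4.539 1.646 2.534
v -3.462 2.34 2.503
v -3.342 1.312 2.845
v -3.931 1.356 2.522
v -4.005 1.992 2.31
v -3.116 2.559 3.039
v -2.996 1.531 3.381
v -3.027 1.928 3.924
v -3.101 2.564 3.712
v -3.052 1.92 2.834
v -4.964 2.469 3.419
v -4.844 1.441 3.761
v -4.859 1.436 3.088
v -4.933 2.072 2.876
v -4.618 2.688 3.955
v -4.498 1.66 4.297
v -3.955 2.008 4.49
v -4.029 2.644 4.278
v -4.908 2.08 3.966
v -0.825 -2.325 2.647
v -1.014 -2.333 4.206
v 0.259 -1.567 2.782
v 0.071 -1.575 4.341
v -0.191 -3.245 2.719
v -0.379 -3.253 4.278
v 0.894 -2.487 2.854
v 0.705 -2.495 4.413
f 2 4 1
f 5 2 1
f 1 4 3
f 3 5 1
f 2 8 4
f 6 2 5
f 6 8 2
f 4 8 3
f 7 5 3
f 3 8 7
f 7 6 5
f 8 6 7
f 10 12 9
f 13 10 9
f 9 12 11
f 11 13 9
f 10 16 12
f 14 10 13
f 14 16 10
f 12 16 11
f 15 13 11
f 11 16 15
f 15 14 13
f 16 14 15
f 18 17 20
f 18 20 19
f 20 17 21
f 20 21 19
f 21 17 22
f 21 22 19
f 22 17 23
f 22 23 19
f 23 17 24
f 23 24 19
f 24 17 25
f 24 25 19
f 25 17 26
f 25 26 19
f 26 17 27
f 26 27 19
f 27 17 28
f 27 28 19
f 28 17 29
f 28 29 19
f 29 17 30
f 29 30 19
f 30 17 18
f 30 18 19
f 31 68 47
f 68 42 71
f 47 71 36
f 68 71 47
f 31 47 43
f 47 36 48
f 43 48 32
f 47 48 43
f 31 43 52
f 43 32 53
f 52 53 38
f 43 53 52
f 31 52 64
f 52 38 67
f 64 67 41
f 52 67 64
f 31 64 68
f 64 41 72
f 68 72 42
f 64 72 68
f 32 48 59
f 48 36 62
f 59 62 40
f 48 62 59
f 36 71 49
f 71 42 70
f 49 70 35
f 71 70 49
f 42 72 69
f 72 41 65
f 69 65 33
f 72 65 69
f 41 67 66
f 67 38 54
f 66 54 37
f 67 54 66
f 38 53 58
f 53 32 55
f 58 55 39
f 53 55 58
f 34 60 46
f 60 40 61
f 46 61 35
f 60 61 46
f 34 46 44
f 46 35 45
f 44 45 33
f 46 45 44
f 34 44 51
f 44 33 50
f 51 50 37
f 44 50 51
f 34 51 56
f 51 37 57
f 56 57 39
f 51 57 56
f 34 56 60
f 56 39 63
f 60 63 40
f 56 63 60
f 35 61 49
f 61 40 62
f 49 62 36
f 61 62 49
f 33 45 69
f 45 35 70
f 69 70 42
f 45 70 69
f 37 50 66
f 50 33 65
f 66 65 41
f 50 65 66
f 39 57 58
f 57 37 54
f 58 54 38
f 57 54 58
f 40 63 59
f 63 39 55
f 59 55 32
f 63 55 59
f 74 76 73
f 77 74 73
f 73 76 75
f 75 77 73
f 74 80 76
f 78 74 77
f 78 80 74
f 76 80 75
f 79 77 75
f 75 80 79
f 79 78 77
f 80 78 79



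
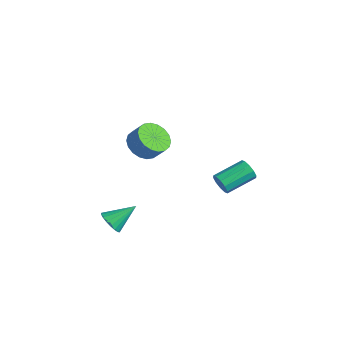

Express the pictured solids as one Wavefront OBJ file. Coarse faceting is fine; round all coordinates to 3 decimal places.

v 1.335 -4.301 -4.076
v 1.634 -3.894 -4.734
v 1.665 -2.839 -3.024
v 1.275 -3.808 -4.741
v 0.928 -3.82 -4.616
v 0.661 -3.926 -4.384
v 0.528 -4.107 -4.091
v 0.554 -4.326 -3.795
v 0.735 -4.54 -3.554
v 1.035 -4.707 -3.417
v 1.394 -4.793 -3.41
v 1.741 -4.781 -3.535
v 2.008 -4.675 -3.767
v 2.142 -4.494 -4.06
v 2.115 -4.275 -4.357
v 1.934 -4.061 -4.597
v 2.037 2.452 -3.007
v 2.378 2.24 -2.397
v 2.424 4.136 -1.764
v 2.083 4.348 -2.373
v 2.692 2.336 -2.707
v 2.738 4.232 -2.073
v 2.756 2.476 -3.131
v 2.802 4.372 -2.497
v 2.545 2.607 -3.508
v 2.591 4.503 -2.874
v 2.14 2.679 -3.693
v 2.186 4.575 -3.059
v 1.696 2.664 -3.616
v 1.742 4.56 -2.983
v 1.382 2.568 -3.307
v 1.428 4.464 -2.673
v 1.318 2.428 -2.883
v 1.364 4.324 -2.249
v 1.529 2.297 -2.506
v 1.575 4.193 -1.872
v 1.934 2.225 -2.321
v 1.98 4.121 -1.687
v 0.94 -1.95 1.351
v 1.726 -2.625 1.045
v 2.385 -2.265 1.942
v 1.6 -1.59 2.249
v 1.831 -2.222 0.805
v 2.491 -1.862 1.702
v 1.761 -1.765 0.674
v 2.42 -1.405 1.571
v 1.528 -1.344 0.677
v 2.187 -0.985 1.574
v 1.178 -1.044 0.814
v 1.838 -0.684 1.711
v 0.782 -0.923 1.057
v 1.441 -0.563 1.954
v 0.416 -1.005 1.358
v 1.076 -0.646 2.255
v 0.155 -1.275 1.658
v 0.814 -0.915 2.555
v 0.049 -1.678 1.898
v 0.709 -1.318 2.795
v 0.12 -2.135 2.029
v 0.779 -1.775 2.926
v 0.353 -2.555 2.026
v 1.012 -2.196 2.923
v 0.702 -2.856 1.889
v 1.362 -2.496 2.786
v 1.099 -2.977 1.646
v 1.758 -2.617 2.543
v 1.464 -2.894 1.345
v 2.124 -2.535 2.242
f 2 1 4
f 2 4 3
f 4 1 5
f 4 5 3
f 5 1 6
f 5 6 3
f 6 1 7
f 6 7 3
f 7 1 8
f 7 8 3
f 8 1 9
f 8 9 3
f 9 1 10
f 9 10 3
f 10 1 11
f 10 11 3
f 11 1 12
f 11 12 3
f 12 1 13
f 12 13 3
f 13 1 14
f 13 14 3
f 14 1 15
f 14 15 3
f 15 1 16
f 15 16 3
f 16 1 2
f 16 2 3
f 18 17 21
f 18 21 19
f 19 21 22
f 19 22 20
f 21 17 23
f 21 23 22
f 22 23 24
f 22 24 20
f 23 17 25
f 23 25 24
f 24 25 26
f 24 26 20
f 25 17 27
f 25 27 26
f 26 27 28
f 26 28 20
f 27 17 29
f 27 29 28
f 28 29 30
f 28 30 20
f 29 17 31
f 29 31 30
f 30 31 32
f 30 32 20
f 31 17 33
f 31 33 32
f 32 33 34
f 32 34 20
f 33 17 35
f 33 35 34
f 34 35 36
f 34 36 20
f 35 17 37
f 35 37 36
f 36 37 38
f 36 38 20
f 37 17 18
f 37 18 38
f 38 18 19
f 38 19 20
f 40 39 43
f 40 43 41
f 41 43 44
f 41 44 42
f 43 39 45
f 43 45 44
f 44 45 46
f 44 46 42
f 45 39 47
f 45 47 46
f 46 47 48
f 46 48 42
f 47 39 49
f 47 49 48
f 48 49 50
f 48 50 42
f 49 39 51
f 49 51 50
f 50 51 52
f 50 52 42
f 51 39 53
f 51 53 52
f 52 53 54
f 52 54 42
f 53 39 55
f 53 55 54
f 54 55 56
f 54 56 42
f 55 39 57
f 55 57 56
f 56 57 58
f 56 58 42
f 57 39 59
f 57 59 58
f 58 59 60
f 58 60 42
f 59 39 61
f 59 61 60
f 60 61 62
f 60 62 42
f 61 39 63
f 61 63 62
f 62 63 64
f 62 64 42
f 63 39 65
f 63 65 64
f 64 65 66
f 64 66 42
f 65 39 67
f 65 67 66
f 66 67 68
f 66 68 42
f 67 39 40
f 67 40 68
f 68 40 41
f 68 41 42



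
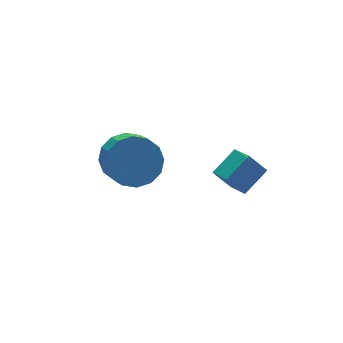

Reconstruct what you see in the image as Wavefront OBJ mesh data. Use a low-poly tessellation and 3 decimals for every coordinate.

v -1.256 -0.521 1.347
v -1.292 -1.403 1.859
v -1.681 -0.139 1.976
v -1.718 -1.021 2.487
v -0.322 -0.279 1.833
v -0.359 -1.161 2.344
v -0.748 0.103 2.461
v -0.784 -0.779 2.973
v -2.858 3.196 0.213
v -2.217 2.642 -0.196
v -2.522 1.57 0.778
v -3.162 2.124 1.187
v -1.973 2.885 0.148
v -2.278 1.813 1.122
v -1.966 3.211 0.509
v -2.27 2.139 1.483
v -2.197 3.533 0.79
v -2.502 2.461 1.765
v -2.606 3.765 0.918
v -2.91 2.693 1.892
v -3.082 3.844 0.856
v -3.387 2.772 1.83
v -3.498 3.75 0.622
v -3.803 2.678 1.596
v -3.742 3.507 0.278
v -4.047 2.435 1.252
v -3.75 3.181 -0.083
v -4.054 2.109 0.891
v -3.518 2.859 -0.365
v -3.823 1.787 0.61
v -3.11 2.627 -0.492
v -3.414 1.555 0.482
v -2.633 2.548 -0.43
v -2.938 1.476 0.544
f 2 4 1
f 5 2 1
f 1 4 3
f 3 5 1
f 2 8 4
f 6 2 5
f 6 8 2
f 4 8 3
f 7 5 3
f 3 8 7
f 7 6 5
f 8 6 7
f 10 9 13
f 10 13 11
f 11 13 14
f 11 14 12
f 13 9 15
f 13 15 14
f 14 15 16
f 14 16 12
f 15 9 17
f 15 17 16
f 16 17 18
f 16 18 12
f 17 9 19
f 17 19 18
f 18 19 20
f 18 20 12
f 19 9 21
f 19 21 20
f 20 21 22
f 20 22 12
f 21 9 23
f 21 23 22
f 22 23 24
f 22 24 12
f 23 9 25
f 23 25 24
f 24 25 26
f 24 26 12
f 25 9 27
f 25 27 26
f 26 27 28
f 26 28 12
f 27 9 29
f 27 29 28
f 28 29 30
f 28 30 12
f 29 9 31
f 29 31 30
f 30 31 32
f 30 32 12
f 31 9 33
f 31 33 32
f 32 33 34
f 32 34 12
f 33 9 10
f 33 10 34
f 34 10 11
f 34 11 12



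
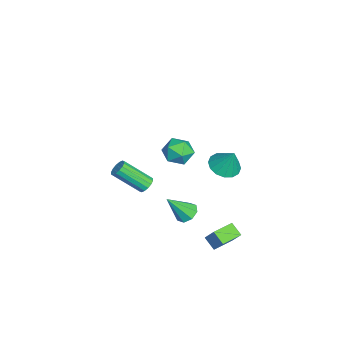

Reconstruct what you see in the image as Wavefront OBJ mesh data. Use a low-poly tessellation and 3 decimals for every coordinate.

v -3.221 3.391 -2.302
v -2.706 2.639 -2.175
v -2.819 3.889 -0.978
v -2.415 2.955 -2.382
v -2.34 3.387 -2.567
v -2.501 3.82 -2.682
v -2.855 4.139 -2.694
v -3.307 4.257 -2.601
v -3.736 4.143 -2.428
v -4.027 3.827 -2.221
v -4.102 3.395 -2.036
v -3.94 2.962 -1.922
v -3.586 2.643 -1.909
v -3.134 2.525 -2.002
v 1.952 1.933 2.921
v 2.307 1.428 2.289
v 1.273 0.792 3.451
v 1.628 0.287 2.819
v 2.14 0.622 3.457
v 2.559 1.327 3.129
v 1.021 0.893 2.611
v 1.44 1.598 2.283
v 1.731 0.786 2.097
v 2.423 0.617 2.62
v 1.157 1.603 3.12
v 1.849 1.434 3.643
v 3.305 2.491 -2.551
v 3.702 2.928 -1.731
v 2.42 3.386 -2.599
v 2.817 3.823 -1.779
v 3.803 2.957 -3.041
v 4.2 3.394 -2.221
v 2.918 3.852 -3.089
v 3.315 4.289 -2.269
v -0.251 -0.576 -1.544
v 0.175 -0.799 -1.766
v 0.058 -2.267 -0.518
v -0.369 -2.044 -0.296
v 0.275 -0.638 -1.567
v 0.157 -2.106 -0.319
v 0.233 -0.46 -1.362
v 0.115 -1.928 -0.114
v 0.061 -0.314 -1.205
v -0.056 -1.782 0.042
v -0.194 -0.237 -1.14
v -0.311 -1.706 0.107
v -0.464 -0.252 -1.182
v -0.582 -1.72 0.065
v -0.678 -0.353 -1.322
v -0.795 -1.821 -0.074
v -0.777 -0.514 -1.521
v -0.895 -1.982 -0.273
v -0.735 -0.692 -1.726
v -0.853 -2.16 -0.478
v -0.564 -0.838 -1.882
v -0.681 -2.306 -0.635
v -0.309 -0.914 -1.947
v -0.426 -2.383 -0.7
v -0.038 -0.9 -1.905
v -0.156 -2.368 -0.658
v 3.786 1.605 -0.183
v 4.373 1.881 -0.136
v 4.134 0.635 1.143
v 4.028 2.121 0.13
v 3.541 2.059 0.213
v 3.198 1.731 0.063
v 3.199 1.329 -0.231
v 3.544 1.089 -0.497
v 4.031 1.151 -0.579
v 4.374 1.479 -0.43
f 2 1 4
f 2 4 3
f 4 1 5
f 4 5 3
f 5 1 6
f 5 6 3
f 6 1 7
f 6 7 3
f 7 1 8
f 7 8 3
f 8 1 9
f 8 9 3
f 9 1 10
f 9 10 3
f 10 1 11
f 10 11 3
f 11 1 12
f 11 12 3
f 12 1 13
f 12 13 3
f 13 1 14
f 13 14 3
f 14 1 2
f 14 2 3
f 15 26 20
f 15 20 16
f 15 16 22
f 15 22 25
f 15 25 26
f 16 20 24
f 20 26 19
f 26 25 17
f 25 22 21
f 22 16 23
f 18 24 19
f 18 19 17
f 18 17 21
f 18 21 23
f 18 23 24
f 19 24 20
f 17 19 26
f 21 17 25
f 23 21 22
f 24 23 16
f 28 30 27
f 31 28 27
f 27 30 29
f 29 31 27
f 28 34 30
f 32 28 31
f 32 34 28
f 30 34 29
f 33 31 29
f 29 34 33
f 33 32 31
f 34 32 33
f 36 35 39
f 36 39 37
f 37 39 40
f 37 40 38
f 39 35 41
f 39 41 40
f 40 41 42
f 40 42 38
f 41 35 43
f 41 43 42
f 42 43 44
f 42 44 38
f 43 35 45
f 43 45 44
f 44 45 46
f 44 46 38
f 45 35 47
f 45 47 46
f 46 47 48
f 46 48 38
f 47 35 49
f 47 49 48
f 48 49 50
f 48 50 38
f 49 35 51
f 49 51 50
f 50 51 52
f 50 52 38
f 51 35 53
f 51 53 52
f 52 53 54
f 52 54 38
f 53 35 55
f 53 55 54
f 54 55 56
f 54 56 38
f 55 35 57
f 55 57 56
f 56 57 58
f 56 58 38
f 57 35 59
f 57 59 58
f 58 59 60
f 58 60 38
f 59 35 36
f 59 36 60
f 60 36 37
f 60 37 38
f 62 61 64
f 62 64 63
f 64 61 65
f 64 65 63
f 65 61 66
f 65 66 63
f 66 61 67
f 66 67 63
f 67 61 68
f 67 68 63
f 68 61 69
f 68 69 63
f 69 61 70
f 69 70 63
f 70 61 62
f 70 62 63



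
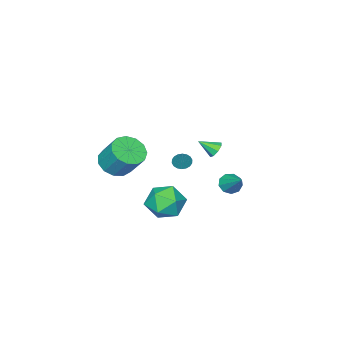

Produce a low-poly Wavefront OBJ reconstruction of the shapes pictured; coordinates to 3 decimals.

v -0.601 1.956 -0.105
v -0.251 2.263 -0.435
v -0.039 2.404 0.905
v -0.446 2.421 -0.397
v -0.671 2.487 -0.301
v -0.882 2.448 -0.167
v -1.038 2.312 -0.02
v -1.107 2.105 0.11
v -1.076 1.869 0.197
v -0.951 1.65 0.224
v -0.756 1.492 0.186
v -0.531 1.426 0.09
v -0.319 1.465 -0.044
v -0.164 1.601 -0.191
v -0.095 1.808 -0.321
v -0.126 2.044 -0.408
v 3.952 1.429 1.626
v 4.964 1.614 1.47
v 4.979 2.696 2.859
v 3.968 2.511 3.014
v 4.673 2.017 1.16
v 4.688 3.099 2.548
v 4.153 2.233 0.997
v 4.168 3.315 2.386
v 3.569 2.194 1.034
v 3.585 3.276 2.423
v 3.107 1.912 1.259
v 3.123 2.994 2.648
v 2.914 1.477 1.6
v 2.929 2.558 2.989
v 3.05 1.026 1.949
v 3.065 2.108 3.338
v 3.472 0.704 2.196
v 3.488 1.785 3.585
v 4.047 0.612 2.261
v 4.063 1.693 3.65
v 4.592 0.779 2.125
v 4.608 1.86 3.514
v 4.934 1.153 1.83
v 4.949 2.234 3.219
v 0.524 2.57 -3.212
v 1.324 3.489 -2.924
v 1.196 1.491 -1.636
v 1.996 2.41 -1.348
v 0.765 2.583 -1.202
v 0.35 3.25 -2.176
v 2.17 1.73 -2.384
v 1.755 2.397 -3.358
v 2.341 2.969 -2.413
v 1.473 3.496 -1.682
v 1.047 1.484 -2.878
v 0.179 2.011 -2.147
v -2.4 2.812 0.392
v -2.024 2.751 -0.044
v -1.76 2.068 1.048
v -1.916 3.085 0.228
v -2.091 3.258 0.597
v -2.448 3.17 0.846
v -2.777 2.872 0.829
v -2.885 2.539 0.557
v -2.709 2.366 0.188
v -2.352 2.454 -0.061
v -3.424 3.005 -2.738
v -3.038 2.523 -2.368
v -2.816 4.395 -1.562
v -2.766 2.712 -2.732
v -2.803 3.038 -3.099
v -3.13 3.349 -3.297
v -3.595 3.498 -3.233
v -3.98 3.417 -2.938
v -4.105 3.142 -2.548
v -3.912 2.804 -2.247
v -3.49 2.559 -2.176
f 2 1 4
f 2 4 3
f 4 1 5
f 4 5 3
f 5 1 6
f 5 6 3
f 6 1 7
f 6 7 3
f 7 1 8
f 7 8 3
f 8 1 9
f 8 9 3
f 9 1 10
f 9 10 3
f 10 1 11
f 10 11 3
f 11 1 12
f 11 12 3
f 12 1 13
f 12 13 3
f 13 1 14
f 13 14 3
f 14 1 15
f 14 15 3
f 15 1 16
f 15 16 3
f 16 1 2
f 16 2 3
f 18 17 21
f 18 21 19
f 19 21 22
f 19 22 20
f 21 17 23
f 21 23 22
f 22 23 24
f 22 24 20
f 23 17 25
f 23 25 24
f 24 25 26
f 24 26 20
f 25 17 27
f 25 27 26
f 26 27 28
f 26 28 20
f 27 17 29
f 27 29 28
f 28 29 30
f 28 30 20
f 29 17 31
f 29 31 30
f 30 31 32
f 30 32 20
f 31 17 33
f 31 33 32
f 32 33 34
f 32 34 20
f 33 17 35
f 33 35 34
f 34 35 36
f 34 36 20
f 35 17 37
f 35 37 36
f 36 37 38
f 36 38 20
f 37 17 39
f 37 39 38
f 38 39 40
f 38 40 20
f 39 17 18
f 39 18 40
f 40 18 19
f 40 19 20
f 41 52 46
f 41 46 42
f 41 42 48
f 41 48 51
f 41 51 52
f 42 46 50
f 46 52 45
f 52 51 43
f 51 48 47
f 48 42 49
f 44 50 45
f 44 45 43
f 44 43 47
f 44 47 49
f 44 49 50
f 45 50 46
f 43 45 52
f 47 43 51
f 49 47 48
f 50 49 42
f 54 53 56
f 54 56 55
f 56 53 57
f 56 57 55
f 57 53 58
f 57 58 55
f 58 53 59
f 58 59 55
f 59 53 60
f 59 60 55
f 60 53 61
f 60 61 55
f 61 53 62
f 61 62 55
f 62 53 54
f 62 54 55
f 64 63 66
f 64 66 65
f 66 63 67
f 66 67 65
f 67 63 68
f 67 68 65
f 68 63 69
f 68 69 65
f 69 63 70
f 69 70 65
f 70 63 71
f 70 71 65
f 71 63 72
f 71 72 65
f 72 63 73
f 72 73 65
f 73 63 64
f 73 64 65



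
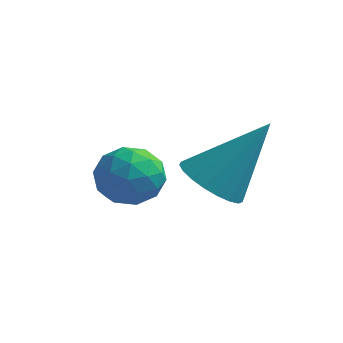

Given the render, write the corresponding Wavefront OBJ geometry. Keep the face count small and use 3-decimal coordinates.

v 1.336 -2.078 -2.197
v 1.823 -2.76 -2.27
v 0.317 -2.74 -2.81
v 0.804 -3.422 -2.883
v 0.535 -3.176 -2.125
v 1.165 -2.766 -1.746
v 0.975 -2.734 -3.334
v 1.605 -2.324 -2.955
v 1.6 -3.165 -2.972
v 1.328 -3.439 -2.225
v 0.812 -2.061 -2.855
v 0.54 -2.335 -2.108
v 1.669 -2.361 -2.18
v 0.471 -3.139 -2.9
v 0.313 -2.994 -2.455
v 0.599 -3.395 -2.497
v 1.282 -2.365 -1.872
v 1.568 -2.766 -1.914
v 0.811 -3.01 -1.829
v 0.572 -2.734 -3.166
v 0.858 -3.135 -3.208
v 1.541 -2.105 -2.583
v 1.827 -2.506 -2.625
v 1.329 -2.49 -3.251
v 1.824 -3 -2.635
v 1.225 -3.389 -2.995
v 1.326 -2.984 -3.261
v 1.696 -2.744 -3.038
v 1.664 -3.161 -2.196
v 1.065 -3.55 -2.556
v 0.907 -3.405 -2.11
v 1.277 -3.164 -1.888
v 1.533 -3.399 -2.609
v 1.075 -1.95 -2.524
v 0.476 -2.339 -2.884
v 0.863 -2.336 -3.192
v 1.233 -2.095 -2.97
v 0.915 -2.111 -2.085
v 0.316 -2.5 -2.445
v 0.444 -2.756 -2.042
v 0.814 -2.516 -1.819
v 0.607 -2.101 -2.471
v 2.863 -2.529 -2.459
v 3.57 -2.489 -2.93
v 3.897 -1.731 -0.841
v 3.423 -2.174 -2.992
v 3.179 -1.92 -2.961
v 2.88 -1.771 -2.844
v 2.579 -1.753 -2.66
v 2.327 -1.87 -2.442
v 2.167 -2.1 -2.226
v 2.128 -2.405 -2.051
v 2.216 -2.731 -1.947
v 2.416 -3.022 -1.931
v 2.693 -3.228 -2.006
v 2.999 -3.313 -2.16
v 3.282 -3.262 -2.366
v 3.493 -3.085 -2.588
v 3.595 -2.812 -2.787
f 1 38 17
f 38 12 41
f 17 41 6
f 38 41 17
f 1 17 13
f 17 6 18
f 13 18 2
f 17 18 13
f 1 13 22
f 13 2 23
f 22 23 8
f 13 23 22
f 1 22 34
f 22 8 37
f 34 37 11
f 22 37 34
f 1 34 38
f 34 11 42
f 38 42 12
f 34 42 38
f 2 18 29
f 18 6 32
f 29 32 10
f 18 32 29
f 6 41 19
f 41 12 40
f 19 40 5
f 41 40 19
f 12 42 39
f 42 11 35
f 39 35 3
f 42 35 39
f 11 37 36
f 37 8 24
f 36 24 7
f 37 24 36
f 8 23 28
f 23 2 25
f 28 25 9
f 23 25 28
f 4 30 16
f 30 10 31
f 16 31 5
f 30 31 16
f 4 16 14
f 16 5 15
f 14 15 3
f 16 15 14
f 4 14 21
f 14 3 20
f 21 20 7
f 14 20 21
f 4 21 26
f 21 7 27
f 26 27 9
f 21 27 26
f 4 26 30
f 26 9 33
f 30 33 10
f 26 33 30
f 5 31 19
f 31 10 32
f 19 32 6
f 31 32 19
f 3 15 39
f 15 5 40
f 39 40 12
f 15 40 39
f 7 20 36
f 20 3 35
f 36 35 11
f 20 35 36
f 9 27 28
f 27 7 24
f 28 24 8
f 27 24 28
f 10 33 29
f 33 9 25
f 29 25 2
f 33 25 29
f 44 43 46
f 44 46 45
f 46 43 47
f 46 47 45
f 47 43 48
f 47 48 45
f 48 43 49
f 48 49 45
f 49 43 50
f 49 50 45
f 50 43 51
f 50 51 45
f 51 43 52
f 51 52 45
f 52 43 53
f 52 53 45
f 53 43 54
f 53 54 45
f 54 43 55
f 54 55 45
f 55 43 56
f 55 56 45
f 56 43 57
f 56 57 45
f 57 43 58
f 57 58 45
f 58 43 59
f 58 59 45
f 59 43 44
f 59 44 45



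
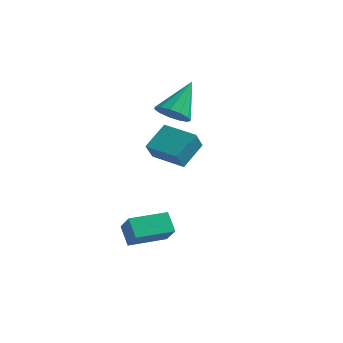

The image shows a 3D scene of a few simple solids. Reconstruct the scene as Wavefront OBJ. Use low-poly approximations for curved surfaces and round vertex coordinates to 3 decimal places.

v 1.142 3.157 1.464
v 1.798 2.716 1.827
v 1.298 4.603 2.936
v 2.001 3.023 1.504
v 1.931 3.373 1.167
v 1.611 3.655 0.925
v 1.141 3.778 0.854
v 0.673 3.704 0.976
v 0.353 3.456 1.253
v 0.283 3.114 1.597
v 0.487 2.785 1.898
v 0.898 2.574 2.062
v 1.387 2.548 2.035
v 3.029 -2.219 2.134
v 3.228 -1.071 2.946
v 2.999 -1.638 1.32
v 3.197 -0.49 2.132
v 4.583 -2.37 1.968
v 4.781 -1.222 2.78
v 4.552 -1.789 1.154
v 4.751 -0.641 1.966
v 1.342 -1.46 -3.273
v 2.063 -1.996 -2.361
v 2.383 -0.053 -3.268
v 3.104 -0.589 -2.356
v 1.956 -1.911 -4.024
v 2.677 -2.447 -3.112
v 2.997 -0.504 -4.019
v 3.718 -1.04 -3.107
f 2 1 4
f 2 4 3
f 4 1 5
f 4 5 3
f 5 1 6
f 5 6 3
f 6 1 7
f 6 7 3
f 7 1 8
f 7 8 3
f 8 1 9
f 8 9 3
f 9 1 10
f 9 10 3
f 10 1 11
f 10 11 3
f 11 1 12
f 11 12 3
f 12 1 13
f 12 13 3
f 13 1 2
f 13 2 3
f 15 17 14
f 18 15 14
f 14 17 16
f 16 18 14
f 15 21 17
f 19 15 18
f 19 21 15
f 17 21 16
f 20 18 16
f 16 21 20
f 20 19 18
f 21 19 20
f 23 25 22
f 26 23 22
f 22 25 24
f 24 26 22
f 23 29 25
f 27 23 26
f 27 29 23
f 25 29 24
f 28 26 24
f 24 29 28
f 28 27 26
f 29 27 28



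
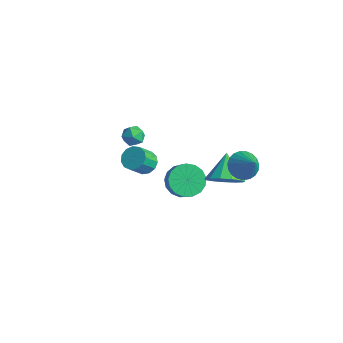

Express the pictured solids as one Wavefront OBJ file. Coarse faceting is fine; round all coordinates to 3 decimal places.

v 3.341 3.113 2.008
v 3.918 3.666 1.618
v 4.439 2.827 3.232
v 3.73 3.895 1.84
v 3.475 3.988 2.091
v 3.196 3.931 2.328
v 2.943 3.731 2.509
v 2.758 3.425 2.603
v 2.674 3.064 2.595
v 2.705 2.713 2.485
v 2.846 2.43 2.292
v 3.073 2.265 2.051
v 3.346 2.247 1.801
v 3.618 2.378 1.588
v 3.842 2.637 1.447
v 3.979 2.978 1.403
v 4.006 3.342 1.463
v -3.707 2.677 -2.673
v -3.382 2.132 -3.127
v -3.388 1.239 -2.062
v -3.713 1.783 -1.607
v -3.05 2.353 -2.941
v -3.056 1.459 -1.876
v -2.927 2.675 -2.669
v -2.933 1.782 -1.604
v -3.052 2.999 -2.399
v -3.058 2.106 -1.334
v -3.384 3.22 -2.215
v -3.39 2.327 -1.15
v -3.819 3.268 -2.177
v -3.825 2.375 -1.112
v -4.219 3.129 -2.296
v -4.225 2.236 -1.231
v -4.456 2.846 -2.535
v -4.462 1.953 -1.47
v -4.455 2.509 -2.817
v -4.461 1.616 -1.752
v -4.217 2.226 -3.054
v -4.223 1.332 -1.989
v -3.817 2.085 -3.169
v -3.823 1.192 -2.104
v 2.425 2.689 0.29
v 3.136 2.479 1.089
v 1.535 3.711 1.35
v 3.349 2.973 0.793
v 3.27 3.377 0.337
v 2.922 3.562 -0.134
v 2.416 3.47 -0.47
v 1.913 3.13 -0.565
v 1.573 2.651 -0.388
v 1.503 2.183 0.004
v 1.726 1.876 0.487
v 2.171 1.828 0.907
v 2.696 2.052 1.132
v -0.983 0.148 3.583
v -0.56 -0.41 3.66
v -1.88 -0.49 3.88
v -1.457 -1.048 3.957
v -1.415 -0.509 4.408
v -0.861 -0.114 4.225
v -1.579 -0.786 3.315
v -1.025 -0.391 3.132
v -0.929 -0.987 3.495
v -0.827 -0.816 4.17
v -1.613 -0.084 3.37
v -1.511 0.087 4.045
v -1.021 2.995 -2.591
v -0.297 2.709 -3.31
v 0.325 2.419 -2.569
v -0.399 2.705 -1.849
v -0.186 3.195 -3.213
v 0.436 2.905 -2.472
v -0.267 3.634 -2.973
v 0.355 3.344 -2.232
v -0.52 3.928 -2.646
v 0.102 3.638 -1.904
v -0.888 4.007 -2.306
v -0.267 3.717 -1.564
v -1.287 3.855 -2.031
v -0.665 3.565 -1.29
v -1.624 3.506 -1.884
v -1.002 3.216 -1.143
v -1.824 3.039 -1.9
v -1.202 2.749 -1.159
v -1.839 2.563 -2.073
v -1.217 2.273 -1.332
v -1.667 2.185 -2.365
v -1.045 1.895 -1.624
v -1.347 1.993 -2.709
v -0.725 1.703 -1.968
v -0.952 2.031 -3.026
v -0.33 1.741 -2.284
v -0.573 2.289 -3.242
v 0.049 1.999 -2.501
f 2 1 4
f 2 4 3
f 4 1 5
f 4 5 3
f 5 1 6
f 5 6 3
f 6 1 7
f 6 7 3
f 7 1 8
f 7 8 3
f 8 1 9
f 8 9 3
f 9 1 10
f 9 10 3
f 10 1 11
f 10 11 3
f 11 1 12
f 11 12 3
f 12 1 13
f 12 13 3
f 13 1 14
f 13 14 3
f 14 1 15
f 14 15 3
f 15 1 16
f 15 16 3
f 16 1 17
f 16 17 3
f 17 1 2
f 17 2 3
f 19 18 22
f 19 22 20
f 20 22 23
f 20 23 21
f 22 18 24
f 22 24 23
f 23 24 25
f 23 25 21
f 24 18 26
f 24 26 25
f 25 26 27
f 25 27 21
f 26 18 28
f 26 28 27
f 27 28 29
f 27 29 21
f 28 18 30
f 28 30 29
f 29 30 31
f 29 31 21
f 30 18 32
f 30 32 31
f 31 32 33
f 31 33 21
f 32 18 34
f 32 34 33
f 33 34 35
f 33 35 21
f 34 18 36
f 34 36 35
f 35 36 37
f 35 37 21
f 36 18 38
f 36 38 37
f 37 38 39
f 37 39 21
f 38 18 40
f 38 40 39
f 39 40 41
f 39 41 21
f 40 18 19
f 40 19 41
f 41 19 20
f 41 20 21
f 43 42 45
f 43 45 44
f 45 42 46
f 45 46 44
f 46 42 47
f 46 47 44
f 47 42 48
f 47 48 44
f 48 42 49
f 48 49 44
f 49 42 50
f 49 50 44
f 50 42 51
f 50 51 44
f 51 42 52
f 51 52 44
f 52 42 53
f 52 53 44
f 53 42 54
f 53 54 44
f 54 42 43
f 54 43 44
f 55 66 60
f 55 60 56
f 55 56 62
f 55 62 65
f 55 65 66
f 56 60 64
f 60 66 59
f 66 65 57
f 65 62 61
f 62 56 63
f 58 64 59
f 58 59 57
f 58 57 61
f 58 61 63
f 58 63 64
f 59 64 60
f 57 59 66
f 61 57 65
f 63 61 62
f 64 63 56
f 68 67 71
f 68 71 69
f 69 71 72
f 69 72 70
f 71 67 73
f 71 73 72
f 72 73 74
f 72 74 70
f 73 67 75
f 73 75 74
f 74 75 76
f 74 76 70
f 75 67 77
f 75 77 76
f 76 77 78
f 76 78 70
f 77 67 79
f 77 79 78
f 78 79 80
f 78 80 70
f 79 67 81
f 79 81 80
f 80 81 82
f 80 82 70
f 81 67 83
f 81 83 82
f 82 83 84
f 82 84 70
f 83 67 85
f 83 85 84
f 84 85 86
f 84 86 70
f 85 67 87
f 85 87 86
f 86 87 88
f 86 88 70
f 87 67 89
f 87 89 88
f 88 89 90
f 88 90 70
f 89 67 91
f 89 91 90
f 90 91 92
f 90 92 70
f 91 67 93
f 91 93 92
f 92 93 94
f 92 94 70
f 93 67 68
f 93 68 94
f 94 68 69
f 94 69 70



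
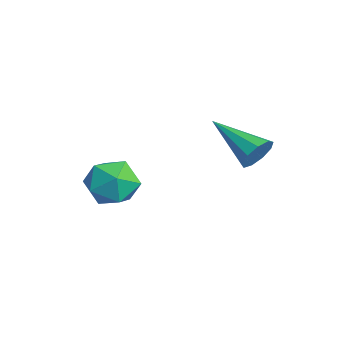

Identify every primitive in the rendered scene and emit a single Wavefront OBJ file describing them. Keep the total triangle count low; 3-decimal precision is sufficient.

v -0.437 -0.162 -2.628
v 0.305 0.299 -2.213
v 0.495 -0.599 -3.807
v 1.237 -0.138 -3.392
v 0.875 -0.937 -2.985
v 0.299 -0.667 -2.256
v 0.501 0.367 -3.764
v -0.075 0.637 -3.035
v 0.885 0.626 -2.915
v 1.116 -0.18 -2.433
v -0.316 -0.12 -3.587
v -0.085 -0.926 -3.105
v 4.026 3.174 -0.372
v 4.379 3.062 0.138
v 2.634 2.266 0.392
v 4.164 3.432 0.186
v 3.884 3.682 -0.027
v 3.671 3.694 -0.401
v 3.625 3.463 -0.762
v 3.766 3.097 -0.94
v 4.029 2.767 -0.852
v 4.291 2.628 -0.54
v 4.429 2.744 -0.149
f 1 12 6
f 1 6 2
f 1 2 8
f 1 8 11
f 1 11 12
f 2 6 10
f 6 12 5
f 12 11 3
f 11 8 7
f 8 2 9
f 4 10 5
f 4 5 3
f 4 3 7
f 4 7 9
f 4 9 10
f 5 10 6
f 3 5 12
f 7 3 11
f 9 7 8
f 10 9 2
f 14 13 16
f 14 16 15
f 16 13 17
f 16 17 15
f 17 13 18
f 17 18 15
f 18 13 19
f 18 19 15
f 19 13 20
f 19 20 15
f 20 13 21
f 20 21 15
f 21 13 22
f 21 22 15
f 22 13 23
f 22 23 15
f 23 13 14
f 23 14 15

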